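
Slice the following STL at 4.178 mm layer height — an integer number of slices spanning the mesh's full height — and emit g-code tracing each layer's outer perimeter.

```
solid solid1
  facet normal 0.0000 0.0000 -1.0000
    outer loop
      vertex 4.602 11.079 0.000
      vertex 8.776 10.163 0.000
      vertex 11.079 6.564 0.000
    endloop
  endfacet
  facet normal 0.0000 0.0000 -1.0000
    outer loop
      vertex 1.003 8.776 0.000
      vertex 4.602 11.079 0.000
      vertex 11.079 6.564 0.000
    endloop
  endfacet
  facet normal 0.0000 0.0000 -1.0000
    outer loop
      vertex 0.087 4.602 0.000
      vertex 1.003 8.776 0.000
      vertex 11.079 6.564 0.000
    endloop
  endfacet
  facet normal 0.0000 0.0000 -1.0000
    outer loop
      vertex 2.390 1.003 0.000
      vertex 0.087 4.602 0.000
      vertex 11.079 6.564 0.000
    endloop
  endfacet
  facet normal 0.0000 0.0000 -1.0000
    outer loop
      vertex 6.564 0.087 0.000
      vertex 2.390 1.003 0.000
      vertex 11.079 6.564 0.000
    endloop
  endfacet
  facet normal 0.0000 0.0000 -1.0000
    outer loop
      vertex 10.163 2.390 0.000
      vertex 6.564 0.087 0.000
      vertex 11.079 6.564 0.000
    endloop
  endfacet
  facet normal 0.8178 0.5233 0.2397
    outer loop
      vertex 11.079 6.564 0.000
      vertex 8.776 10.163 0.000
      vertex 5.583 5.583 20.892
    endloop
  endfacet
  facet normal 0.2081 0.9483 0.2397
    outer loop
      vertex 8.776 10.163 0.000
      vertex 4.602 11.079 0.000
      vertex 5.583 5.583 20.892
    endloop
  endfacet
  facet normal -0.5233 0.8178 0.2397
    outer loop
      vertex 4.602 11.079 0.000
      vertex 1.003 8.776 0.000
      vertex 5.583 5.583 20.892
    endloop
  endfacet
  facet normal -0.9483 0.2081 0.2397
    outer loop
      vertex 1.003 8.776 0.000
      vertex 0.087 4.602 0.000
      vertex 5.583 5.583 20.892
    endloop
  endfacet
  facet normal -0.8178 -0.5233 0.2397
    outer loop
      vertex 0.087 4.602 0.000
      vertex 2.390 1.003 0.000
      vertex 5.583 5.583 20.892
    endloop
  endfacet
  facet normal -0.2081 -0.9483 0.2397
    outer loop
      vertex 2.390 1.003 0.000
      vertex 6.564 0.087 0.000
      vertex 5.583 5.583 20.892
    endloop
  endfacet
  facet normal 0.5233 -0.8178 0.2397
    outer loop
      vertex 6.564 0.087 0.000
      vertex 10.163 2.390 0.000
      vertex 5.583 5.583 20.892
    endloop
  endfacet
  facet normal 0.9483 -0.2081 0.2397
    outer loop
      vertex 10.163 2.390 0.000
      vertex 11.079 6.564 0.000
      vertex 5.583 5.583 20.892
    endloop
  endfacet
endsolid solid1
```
; perimeter-only toolpath
G21 ; units = mm
G90 ; absolute positioning
G28 ; home
; layer 1
G0 Z4.178
G0 X9.980 Y6.368
G1 X8.137 Y9.247
G1 X4.798 Y9.980
G1 X1.919 Y8.137
G1 X1.186 Y4.798
G1 X3.029 Y1.919
G1 X6.368 Y1.186
G1 X9.247 Y3.029
G1 X9.980 Y6.368
; layer 2
G0 Z8.357
G0 X8.881 Y6.172
G1 X7.499 Y8.331
G1 X4.994 Y8.881
G1 X2.835 Y7.499
G1 X2.285 Y4.994
G1 X3.667 Y2.835
G1 X6.172 Y2.285
G1 X8.331 Y3.667
G1 X8.881 Y6.172
; layer 3
G0 Z12.535
G0 X7.781 Y5.975
G1 X6.860 Y7.415
G1 X5.191 Y7.781
G1 X3.751 Y6.860
G1 X3.385 Y5.191
G1 X4.306 Y3.751
G1 X5.975 Y3.385
G1 X7.415 Y4.306
G1 X7.781 Y5.975
; layer 4
G0 Z16.714
G0 X6.682 Y5.779
G1 X6.222 Y6.499
G1 X5.387 Y6.682
G1 X4.667 Y6.222
G1 X4.484 Y5.387
G1 X4.944 Y4.667
G1 X5.779 Y4.484
G1 X6.499 Y4.944
G1 X6.682 Y5.779
M2 ; end

The solid is a regular 8-sided pyramid, base circumscribed radius ≈ 5.58 mm, apex at z ≈ 20.9 mm. Slicing at Δz = 4.178 mm — 5 equal slices spanning the solid's height, so layer i sits at z = i·h/5 — gives 4 non-empty perimeters. Each is a 8-segment closed polygon; G0 lifts to the layer z and rapids to the start vertex, then G1 traces the edges. The cross-section shrinks linearly with z (the slice at the apex is degenerate and omitted).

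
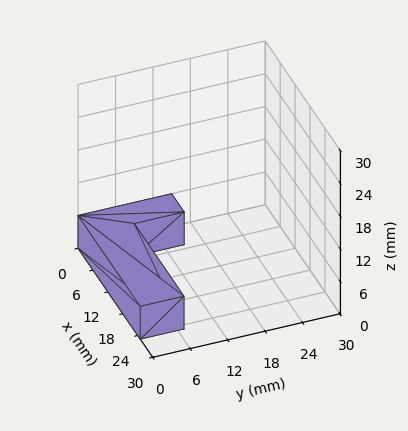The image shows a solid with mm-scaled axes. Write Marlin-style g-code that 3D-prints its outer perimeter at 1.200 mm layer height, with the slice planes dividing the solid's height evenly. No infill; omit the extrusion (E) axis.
Reading the render: the shape is an L-shaped prism: outer 25 × 15 mm, arm thicknesses ≈ 7 mm (horizontal) and 5 mm (vertical), extruded 6 mm in z (dimensions read to the nearest mm from the axis ticks). For the g-code, the solid's height is divided into equal slices at the stated Δz and each level perimeter traced with G1 moves after a G0 lift.

; perimeter-only toolpath
G21 ; units = mm
G90 ; absolute positioning
G28 ; home
; layer 1
G0 Z1.200
G0 X0.000 Y0.000
G1 X25.000 Y0.000
G1 X25.000 Y7.000
G1 X5.000 Y7.000
G1 X5.000 Y15.000
G1 X0.000 Y15.000
G1 X0.000 Y0.000
; layer 2
G0 Z2.400
G0 X0.000 Y0.000
G1 X25.000 Y0.000
G1 X25.000 Y7.000
G1 X5.000 Y7.000
G1 X5.000 Y15.000
G1 X0.000 Y15.000
G1 X0.000 Y0.000
; layer 3
G0 Z3.600
G0 X0.000 Y0.000
G1 X25.000 Y0.000
G1 X25.000 Y7.000
G1 X5.000 Y7.000
G1 X5.000 Y15.000
G1 X0.000 Y15.000
G1 X0.000 Y0.000
; layer 4
G0 Z4.800
G0 X0.000 Y0.000
G1 X25.000 Y0.000
G1 X25.000 Y7.000
G1 X5.000 Y7.000
G1 X5.000 Y15.000
G1 X0.000 Y15.000
G1 X0.000 Y0.000
; layer 5
G0 Z6.000
G0 X0.000 Y0.000
G1 X25.000 Y0.000
G1 X25.000 Y7.000
G1 X5.000 Y7.000
G1 X5.000 Y15.000
G1 X0.000 Y15.000
G1 X0.000 Y0.000
M2 ; end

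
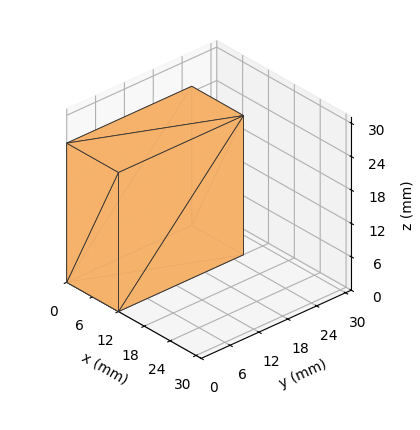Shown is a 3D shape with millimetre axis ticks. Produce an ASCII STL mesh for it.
Reading the render: the shape is a rectangular box, roughly 12 × 26 mm footprint and 25 mm tall (dimensions read to the nearest mm from the axis ticks). For the STL, each face is triangulated and given an outward normal.

solid part
  facet normal 0.0000 0.0000 -1.0000
    outer loop
      vertex 12.00 26.00 0.00
      vertex 12.00 0.00 0.00
      vertex 0.00 0.00 0.00
    endloop
  endfacet
  facet normal 0.0000 0.0000 -1.0000
    outer loop
      vertex 0.00 26.00 0.00
      vertex 12.00 26.00 0.00
      vertex 0.00 0.00 0.00
    endloop
  endfacet
  facet normal 0.0000 0.0000 1.0000
    outer loop
      vertex 0.00 0.00 25.00
      vertex 12.00 0.00 25.00
      vertex 12.00 26.00 25.00
    endloop
  endfacet
  facet normal 0.0000 0.0000 1.0000
    outer loop
      vertex 0.00 0.00 25.00
      vertex 12.00 26.00 25.00
      vertex 0.00 26.00 25.00
    endloop
  endfacet
  facet normal 0.0000 -1.0000 0.0000
    outer loop
      vertex 0.00 0.00 0.00
      vertex 12.00 0.00 0.00
      vertex 12.00 0.00 25.00
    endloop
  endfacet
  facet normal 0.0000 -1.0000 0.0000
    outer loop
      vertex 0.00 0.00 0.00
      vertex 12.00 0.00 25.00
      vertex 0.00 0.00 25.00
    endloop
  endfacet
  facet normal 0.0000 1.0000 0.0000
    outer loop
      vertex 12.00 26.00 25.00
      vertex 12.00 26.00 0.00
      vertex 0.00 26.00 0.00
    endloop
  endfacet
  facet normal 0.0000 1.0000 0.0000
    outer loop
      vertex 0.00 26.00 25.00
      vertex 12.00 26.00 25.00
      vertex 0.00 26.00 0.00
    endloop
  endfacet
  facet normal -1.0000 0.0000 0.0000
    outer loop
      vertex 0.00 26.00 25.00
      vertex 0.00 26.00 0.00
      vertex 0.00 0.00 0.00
    endloop
  endfacet
  facet normal -1.0000 0.0000 0.0000
    outer loop
      vertex 0.00 0.00 25.00
      vertex 0.00 26.00 25.00
      vertex 0.00 0.00 0.00
    endloop
  endfacet
  facet normal 1.0000 0.0000 0.0000
    outer loop
      vertex 12.00 0.00 0.00
      vertex 12.00 26.00 0.00
      vertex 12.00 26.00 25.00
    endloop
  endfacet
  facet normal 1.0000 0.0000 0.0000
    outer loop
      vertex 12.00 0.00 0.00
      vertex 12.00 26.00 25.00
      vertex 12.00 0.00 25.00
    endloop
  endfacet
endsolid part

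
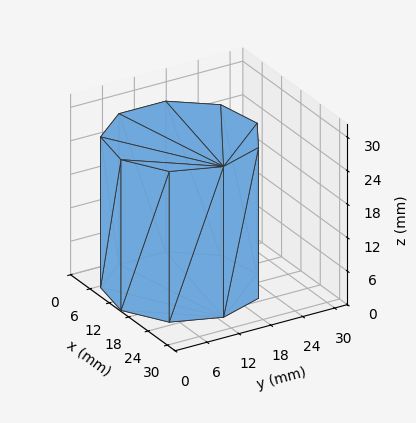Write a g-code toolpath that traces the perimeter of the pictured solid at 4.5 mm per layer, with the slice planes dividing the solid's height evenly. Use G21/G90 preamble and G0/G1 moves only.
Reading the render: the shape is a regular 9-sided prism (a cylinder approximated with 9 flat sides), circumscribed radius ≈ 13 mm, height ≈ 27 mm (dimensions read to the nearest mm from the axis ticks). For the g-code, the solid's height is divided into equal slices at the stated Δz and each level perimeter traced with G1 moves after a G0 lift.

; perimeter-only toolpath
G21 ; units = mm
G90 ; absolute positioning
G28 ; home
; layer 1
G0 Z4.5
G0 X26.0 Y13.0
G1 X23.0 Y21.4
G1 X15.3 Y25.8
G1 X6.5 Y24.3
G1 X0.8 Y17.4
G1 X0.8 Y8.6
G1 X6.5 Y1.7
G1 X15.3 Y0.2
G1 X23.0 Y4.6
G1 X26.0 Y13.0
; layer 2
G0 Z9.0
G0 X26.0 Y13.0
G1 X23.0 Y21.4
G1 X15.3 Y25.8
G1 X6.5 Y24.3
G1 X0.8 Y17.4
G1 X0.8 Y8.6
G1 X6.5 Y1.7
G1 X15.3 Y0.2
G1 X23.0 Y4.6
G1 X26.0 Y13.0
; layer 3
G0 Z13.5
G0 X26.0 Y13.0
G1 X23.0 Y21.4
G1 X15.3 Y25.8
G1 X6.5 Y24.3
G1 X0.8 Y17.4
G1 X0.8 Y8.6
G1 X6.5 Y1.7
G1 X15.3 Y0.2
G1 X23.0 Y4.6
G1 X26.0 Y13.0
; layer 4
G0 Z18.0
G0 X26.0 Y13.0
G1 X23.0 Y21.4
G1 X15.3 Y25.8
G1 X6.5 Y24.3
G1 X0.8 Y17.4
G1 X0.8 Y8.6
G1 X6.5 Y1.7
G1 X15.3 Y0.2
G1 X23.0 Y4.6
G1 X26.0 Y13.0
; layer 5
G0 Z22.5
G0 X26.0 Y13.0
G1 X23.0 Y21.4
G1 X15.3 Y25.8
G1 X6.5 Y24.3
G1 X0.8 Y17.4
G1 X0.8 Y8.6
G1 X6.5 Y1.7
G1 X15.3 Y0.2
G1 X23.0 Y4.6
G1 X26.0 Y13.0
; layer 6
G0 Z27.0
G0 X26.0 Y13.0
G1 X23.0 Y21.4
G1 X15.3 Y25.8
G1 X6.5 Y24.3
G1 X0.8 Y17.4
G1 X0.8 Y8.6
G1 X6.5 Y1.7
G1 X15.3 Y0.2
G1 X23.0 Y4.6
G1 X26.0 Y13.0
M2 ; end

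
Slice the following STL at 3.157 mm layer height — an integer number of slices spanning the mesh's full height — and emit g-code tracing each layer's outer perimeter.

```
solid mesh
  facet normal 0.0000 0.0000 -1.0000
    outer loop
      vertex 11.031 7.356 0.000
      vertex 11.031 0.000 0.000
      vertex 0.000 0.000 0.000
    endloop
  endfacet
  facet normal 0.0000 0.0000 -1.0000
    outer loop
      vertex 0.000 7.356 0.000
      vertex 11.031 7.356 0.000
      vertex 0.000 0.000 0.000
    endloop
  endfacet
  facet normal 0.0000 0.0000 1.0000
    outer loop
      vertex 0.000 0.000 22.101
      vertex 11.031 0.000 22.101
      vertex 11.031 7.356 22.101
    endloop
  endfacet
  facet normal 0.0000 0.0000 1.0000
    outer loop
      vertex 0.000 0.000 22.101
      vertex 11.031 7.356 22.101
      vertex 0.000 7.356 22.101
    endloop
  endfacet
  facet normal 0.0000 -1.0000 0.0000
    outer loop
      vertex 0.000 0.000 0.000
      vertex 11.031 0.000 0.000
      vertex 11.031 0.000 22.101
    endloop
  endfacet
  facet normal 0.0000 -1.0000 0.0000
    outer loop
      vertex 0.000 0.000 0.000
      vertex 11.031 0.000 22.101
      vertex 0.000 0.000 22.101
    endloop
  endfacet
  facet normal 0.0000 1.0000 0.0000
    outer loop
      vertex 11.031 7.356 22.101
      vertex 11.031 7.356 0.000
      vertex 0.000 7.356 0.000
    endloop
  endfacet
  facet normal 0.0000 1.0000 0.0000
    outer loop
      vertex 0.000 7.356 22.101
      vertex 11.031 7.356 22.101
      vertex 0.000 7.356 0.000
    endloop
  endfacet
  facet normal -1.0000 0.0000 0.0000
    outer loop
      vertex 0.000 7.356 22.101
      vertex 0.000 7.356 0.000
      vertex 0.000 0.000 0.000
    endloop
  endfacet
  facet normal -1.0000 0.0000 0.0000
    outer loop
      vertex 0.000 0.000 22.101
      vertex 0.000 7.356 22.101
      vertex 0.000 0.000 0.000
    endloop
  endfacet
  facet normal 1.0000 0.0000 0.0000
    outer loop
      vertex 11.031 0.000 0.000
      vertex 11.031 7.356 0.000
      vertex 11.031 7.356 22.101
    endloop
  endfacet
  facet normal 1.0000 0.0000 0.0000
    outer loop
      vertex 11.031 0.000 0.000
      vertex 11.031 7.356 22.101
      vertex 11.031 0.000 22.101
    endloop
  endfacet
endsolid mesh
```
; perimeter-only toolpath
G21 ; units = mm
G90 ; absolute positioning
G28 ; home
; layer 1
G0 Z3.157
G0 X0.000 Y0.000
G1 X11.031 Y0.000
G1 X11.031 Y7.356
G1 X0.000 Y7.356
G1 X0.000 Y0.000
; layer 2
G0 Z6.315
G0 X0.000 Y0.000
G1 X11.031 Y0.000
G1 X11.031 Y7.356
G1 X0.000 Y7.356
G1 X0.000 Y0.000
; layer 3
G0 Z9.472
G0 X0.000 Y0.000
G1 X11.031 Y0.000
G1 X11.031 Y7.356
G1 X0.000 Y7.356
G1 X0.000 Y0.000
; layer 4
G0 Z12.629
G0 X0.000 Y0.000
G1 X11.031 Y0.000
G1 X11.031 Y7.356
G1 X0.000 Y7.356
G1 X0.000 Y0.000
; layer 5
G0 Z15.786
G0 X0.000 Y0.000
G1 X11.031 Y0.000
G1 X11.031 Y7.356
G1 X0.000 Y7.356
G1 X0.000 Y0.000
; layer 6
G0 Z18.944
G0 X0.000 Y0.000
G1 X11.031 Y0.000
G1 X11.031 Y7.356
G1 X0.000 Y7.356
G1 X0.000 Y0.000
; layer 7
G0 Z22.101
G0 X0.000 Y0.000
G1 X11.031 Y0.000
G1 X11.031 Y7.356
G1 X0.000 Y7.356
G1 X0.000 Y0.000
M2 ; end

The solid is a rectangular box, roughly 11 × 7.36 mm footprint and 22.1 mm tall. Slicing at Δz = 3.157 mm — 7 equal slices spanning the solid's height, so layer i sits at z = i·h/7 — gives 7 non-empty perimeters. Each is a 4-segment closed polygon; G0 lifts to the layer z and rapids to the start vertex, then G1 traces the edges.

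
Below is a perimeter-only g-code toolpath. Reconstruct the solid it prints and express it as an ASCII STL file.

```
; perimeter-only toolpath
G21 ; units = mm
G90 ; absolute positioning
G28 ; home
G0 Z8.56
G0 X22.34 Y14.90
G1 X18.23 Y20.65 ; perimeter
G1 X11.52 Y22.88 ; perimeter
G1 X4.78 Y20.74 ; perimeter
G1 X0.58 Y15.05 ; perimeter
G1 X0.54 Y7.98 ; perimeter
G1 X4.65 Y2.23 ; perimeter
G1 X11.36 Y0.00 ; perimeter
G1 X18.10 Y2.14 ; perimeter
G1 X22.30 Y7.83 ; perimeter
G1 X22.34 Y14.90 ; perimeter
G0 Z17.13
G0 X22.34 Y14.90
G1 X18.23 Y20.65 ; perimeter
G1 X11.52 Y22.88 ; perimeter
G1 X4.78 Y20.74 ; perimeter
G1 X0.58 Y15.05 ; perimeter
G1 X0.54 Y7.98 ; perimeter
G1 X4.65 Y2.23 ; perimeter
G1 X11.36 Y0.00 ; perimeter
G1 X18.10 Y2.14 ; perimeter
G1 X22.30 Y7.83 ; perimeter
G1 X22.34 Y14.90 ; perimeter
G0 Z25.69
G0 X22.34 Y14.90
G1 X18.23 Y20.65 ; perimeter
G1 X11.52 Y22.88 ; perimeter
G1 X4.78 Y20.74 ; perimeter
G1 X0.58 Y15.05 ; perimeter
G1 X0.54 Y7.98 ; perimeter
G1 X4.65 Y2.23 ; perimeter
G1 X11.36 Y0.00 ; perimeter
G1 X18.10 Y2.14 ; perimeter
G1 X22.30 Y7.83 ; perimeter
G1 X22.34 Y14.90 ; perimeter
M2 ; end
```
solid part
  facet normal 0.0000 0.0000 -1.0000
    outer loop
      vertex 11.52 22.88 0.00
      vertex 18.23 20.65 0.00
      vertex 22.34 14.90 0.00
    endloop
  endfacet
  facet normal 0.0000 0.0000 -1.0000
    outer loop
      vertex 4.78 20.74 0.00
      vertex 11.52 22.88 0.00
      vertex 22.34 14.90 0.00
    endloop
  endfacet
  facet normal 0.0000 0.0000 -1.0000
    outer loop
      vertex 0.58 15.05 0.00
      vertex 4.78 20.74 0.00
      vertex 22.34 14.90 0.00
    endloop
  endfacet
  facet normal 0.0000 0.0000 -1.0000
    outer loop
      vertex 0.54 7.98 0.00
      vertex 0.58 15.05 0.00
      vertex 22.34 14.90 0.00
    endloop
  endfacet
  facet normal 0.0000 0.0000 -1.0000
    outer loop
      vertex 4.65 2.23 0.00
      vertex 0.54 7.98 0.00
      vertex 22.34 14.90 0.00
    endloop
  endfacet
  facet normal 0.0000 0.0000 -1.0000
    outer loop
      vertex 11.36 0.00 0.00
      vertex 4.65 2.23 0.00
      vertex 22.34 14.90 0.00
    endloop
  endfacet
  facet normal 0.0000 0.0000 -1.0000
    outer loop
      vertex 18.10 2.14 0.00
      vertex 11.36 0.00 0.00
      vertex 22.34 14.90 0.00
    endloop
  endfacet
  facet normal 0.0000 0.0000 -1.0000
    outer loop
      vertex 22.30 7.83 0.00
      vertex 18.10 2.14 0.00
      vertex 22.34 14.90 0.00
    endloop
  endfacet
  facet normal 0.0000 0.0000 1.0000
    outer loop
      vertex 22.34 14.90 25.69
      vertex 18.23 20.65 25.69
      vertex 11.52 22.88 25.69
    endloop
  endfacet
  facet normal 0.0000 0.0000 1.0000
    outer loop
      vertex 22.34 14.90 25.69
      vertex 11.52 22.88 25.69
      vertex 4.78 20.74 25.69
    endloop
  endfacet
  facet normal 0.0000 0.0000 1.0000
    outer loop
      vertex 22.34 14.90 25.69
      vertex 4.78 20.74 25.69
      vertex 0.58 15.05 25.69
    endloop
  endfacet
  facet normal 0.0000 0.0000 1.0000
    outer loop
      vertex 22.34 14.90 25.69
      vertex 0.58 15.05 25.69
      vertex 0.54 7.98 25.69
    endloop
  endfacet
  facet normal 0.0000 0.0000 1.0000
    outer loop
      vertex 22.34 14.90 25.69
      vertex 0.54 7.98 25.69
      vertex 4.65 2.23 25.69
    endloop
  endfacet
  facet normal 0.0000 0.0000 1.0000
    outer loop
      vertex 22.34 14.90 25.69
      vertex 4.65 2.23 25.69
      vertex 11.36 0.00 25.69
    endloop
  endfacet
  facet normal 0.0000 0.0000 1.0000
    outer loop
      vertex 22.34 14.90 25.69
      vertex 11.36 0.00 25.69
      vertex 18.10 2.14 25.69
    endloop
  endfacet
  facet normal 0.0000 0.0000 1.0000
    outer loop
      vertex 22.34 14.90 25.69
      vertex 18.10 2.14 25.69
      vertex 22.30 7.83 25.69
    endloop
  endfacet
  facet normal 0.8135 0.5815 0.0000
    outer loop
      vertex 22.34 14.90 0.00
      vertex 18.23 20.65 0.00
      vertex 18.23 20.65 25.69
    endloop
  endfacet
  facet normal 0.8135 0.5815 0.0000
    outer loop
      vertex 22.34 14.90 0.00
      vertex 18.23 20.65 25.69
      vertex 22.34 14.90 25.69
    endloop
  endfacet
  facet normal 0.3154 0.9490 0.0000
    outer loop
      vertex 18.23 20.65 0.00
      vertex 11.52 22.88 0.00
      vertex 11.52 22.88 25.69
    endloop
  endfacet
  facet normal 0.3154 0.9490 0.0000
    outer loop
      vertex 18.23 20.65 0.00
      vertex 11.52 22.88 25.69
      vertex 18.23 20.65 25.69
    endloop
  endfacet
  facet normal -0.3026 0.9531 0.0000
    outer loop
      vertex 11.52 22.88 0.00
      vertex 4.78 20.74 0.00
      vertex 4.78 20.74 25.69
    endloop
  endfacet
  facet normal -0.3026 0.9531 0.0000
    outer loop
      vertex 11.52 22.88 0.00
      vertex 4.78 20.74 25.69
      vertex 11.52 22.88 25.69
    endloop
  endfacet
  facet normal -0.8046 0.5939 0.0000
    outer loop
      vertex 4.78 20.74 0.00
      vertex 0.58 15.05 0.00
      vertex 0.58 15.05 25.69
    endloop
  endfacet
  facet normal -0.8046 0.5939 0.0000
    outer loop
      vertex 4.78 20.74 0.00
      vertex 0.58 15.05 25.69
      vertex 4.78 20.74 25.69
    endloop
  endfacet
  facet normal -1.0000 0.0057 0.0000
    outer loop
      vertex 0.58 15.05 0.00
      vertex 0.54 7.98 0.00
      vertex 0.54 7.98 25.69
    endloop
  endfacet
  facet normal -1.0000 0.0057 0.0000
    outer loop
      vertex 0.58 15.05 0.00
      vertex 0.54 7.98 25.69
      vertex 0.58 15.05 25.69
    endloop
  endfacet
  facet normal -0.8135 -0.5815 0.0000
    outer loop
      vertex 0.54 7.98 0.00
      vertex 4.65 2.23 0.00
      vertex 4.65 2.23 25.69
    endloop
  endfacet
  facet normal -0.8135 -0.5815 0.0000
    outer loop
      vertex 0.54 7.98 0.00
      vertex 4.65 2.23 25.69
      vertex 0.54 7.98 25.69
    endloop
  endfacet
  facet normal -0.3154 -0.9490 0.0000
    outer loop
      vertex 4.65 2.23 0.00
      vertex 11.36 0.00 0.00
      vertex 11.36 0.00 25.69
    endloop
  endfacet
  facet normal -0.3154 -0.9490 0.0000
    outer loop
      vertex 4.65 2.23 0.00
      vertex 11.36 0.00 25.69
      vertex 4.65 2.23 25.69
    endloop
  endfacet
  facet normal 0.3026 -0.9531 0.0000
    outer loop
      vertex 11.36 0.00 0.00
      vertex 18.10 2.14 0.00
      vertex 18.10 2.14 25.69
    endloop
  endfacet
  facet normal 0.3026 -0.9531 0.0000
    outer loop
      vertex 11.36 0.00 0.00
      vertex 18.10 2.14 25.69
      vertex 11.36 0.00 25.69
    endloop
  endfacet
  facet normal 0.8046 -0.5939 0.0000
    outer loop
      vertex 18.10 2.14 0.00
      vertex 22.30 7.83 0.00
      vertex 22.30 7.83 25.69
    endloop
  endfacet
  facet normal 0.8046 -0.5939 0.0000
    outer loop
      vertex 18.10 2.14 0.00
      vertex 22.30 7.83 25.69
      vertex 18.10 2.14 25.69
    endloop
  endfacet
  facet normal 1.0000 -0.0057 0.0000
    outer loop
      vertex 22.30 7.83 0.00
      vertex 22.34 14.90 0.00
      vertex 22.34 14.90 25.69
    endloop
  endfacet
  facet normal 1.0000 -0.0057 0.0000
    outer loop
      vertex 22.30 7.83 0.00
      vertex 22.34 14.90 25.69
      vertex 22.30 7.83 25.69
    endloop
  endfacet
endsolid part

The G0 Z moves step by Δz≈8.56 mm. Every layer's G1 loop is the same polygon, so the solid is a straight extrusion of it from z=0 to z≈25.7. Closing with flat bottom and top caps and triangulating gives 36 facets — a regular 10-sided prism (a cylinder approximated with 10 flat sides), circumscribed radius ≈ 11.4 mm, height ≈ 25.7 mm.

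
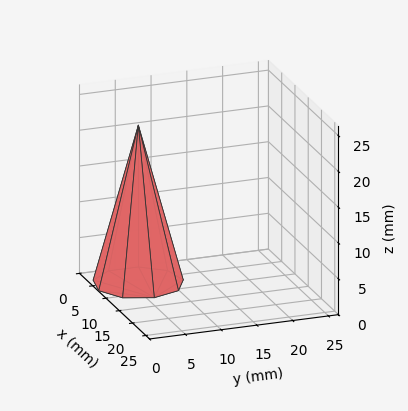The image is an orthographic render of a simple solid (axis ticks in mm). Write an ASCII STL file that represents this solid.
Reading the render: the shape is a regular 9-sided pyramid, base circumscribed radius ≈ 6 mm, apex at z ≈ 22 mm (dimensions read to the nearest mm from the axis ticks). For the STL, each face is triangulated and given an outward normal.

solid part
  facet normal 0.0000 0.0000 -1.0000
    outer loop
      vertex 7.0 11.9 0.0
      vertex 10.6 9.9 0.0
      vertex 12.0 6.0 0.0
    endloop
  endfacet
  facet normal 0.0000 0.0000 -1.0000
    outer loop
      vertex 3.0 11.2 0.0
      vertex 7.0 11.9 0.0
      vertex 12.0 6.0 0.0
    endloop
  endfacet
  facet normal 0.0000 0.0000 -1.0000
    outer loop
      vertex 0.4 8.1 0.0
      vertex 3.0 11.2 0.0
      vertex 12.0 6.0 0.0
    endloop
  endfacet
  facet normal 0.0000 0.0000 -1.0000
    outer loop
      vertex 0.4 3.9 0.0
      vertex 0.4 8.1 0.0
      vertex 12.0 6.0 0.0
    endloop
  endfacet
  facet normal 0.0000 0.0000 -1.0000
    outer loop
      vertex 3.0 0.8 0.0
      vertex 0.4 3.9 0.0
      vertex 12.0 6.0 0.0
    endloop
  endfacet
  facet normal 0.0000 0.0000 -1.0000
    outer loop
      vertex 7.0 0.1 0.0
      vertex 3.0 0.8 0.0
      vertex 12.0 6.0 0.0
    endloop
  endfacet
  facet normal 0.0000 0.0000 -1.0000
    outer loop
      vertex 10.6 2.1 0.0
      vertex 7.0 0.1 0.0
      vertex 12.0 6.0 0.0
    endloop
  endfacet
  facet normal 0.9116 0.3273 0.2486
    outer loop
      vertex 12.0 6.0 0.0
      vertex 10.6 9.9 0.0
      vertex 6.0 6.0 22.0
    endloop
  endfacet
  facet normal 0.4704 0.8467 0.2485
    outer loop
      vertex 10.6 9.9 0.0
      vertex 7.0 11.9 0.0
      vertex 6.0 6.0 22.0
    endloop
  endfacet
  facet normal -0.1670 0.9542 0.2483
    outer loop
      vertex 7.0 11.9 0.0
      vertex 3.0 11.2 0.0
      vertex 6.0 6.0 22.0
    endloop
  endfacet
  facet normal -0.7422 0.6225 0.2483
    outer loop
      vertex 3.0 11.2 0.0
      vertex 0.4 8.1 0.0
      vertex 6.0 6.0 22.0
    endloop
  endfacet
  facet normal -0.9691 0.0000 0.2467
    outer loop
      vertex 0.4 8.1 0.0
      vertex 0.4 3.9 0.0
      vertex 6.0 6.0 22.0
    endloop
  endfacet
  facet normal -0.7422 -0.6225 0.2483
    outer loop
      vertex 0.4 3.9 0.0
      vertex 3.0 0.8 0.0
      vertex 6.0 6.0 22.0
    endloop
  endfacet
  facet normal -0.1670 -0.9542 0.2483
    outer loop
      vertex 3.0 0.8 0.0
      vertex 7.0 0.1 0.0
      vertex 6.0 6.0 22.0
    endloop
  endfacet
  facet normal 0.4704 -0.8467 0.2485
    outer loop
      vertex 7.0 0.1 0.0
      vertex 10.6 2.1 0.0
      vertex 6.0 6.0 22.0
    endloop
  endfacet
  facet normal 0.9116 -0.3273 0.2486
    outer loop
      vertex 10.6 2.1 0.0
      vertex 12.0 6.0 0.0
      vertex 6.0 6.0 22.0
    endloop
  endfacet
endsolid part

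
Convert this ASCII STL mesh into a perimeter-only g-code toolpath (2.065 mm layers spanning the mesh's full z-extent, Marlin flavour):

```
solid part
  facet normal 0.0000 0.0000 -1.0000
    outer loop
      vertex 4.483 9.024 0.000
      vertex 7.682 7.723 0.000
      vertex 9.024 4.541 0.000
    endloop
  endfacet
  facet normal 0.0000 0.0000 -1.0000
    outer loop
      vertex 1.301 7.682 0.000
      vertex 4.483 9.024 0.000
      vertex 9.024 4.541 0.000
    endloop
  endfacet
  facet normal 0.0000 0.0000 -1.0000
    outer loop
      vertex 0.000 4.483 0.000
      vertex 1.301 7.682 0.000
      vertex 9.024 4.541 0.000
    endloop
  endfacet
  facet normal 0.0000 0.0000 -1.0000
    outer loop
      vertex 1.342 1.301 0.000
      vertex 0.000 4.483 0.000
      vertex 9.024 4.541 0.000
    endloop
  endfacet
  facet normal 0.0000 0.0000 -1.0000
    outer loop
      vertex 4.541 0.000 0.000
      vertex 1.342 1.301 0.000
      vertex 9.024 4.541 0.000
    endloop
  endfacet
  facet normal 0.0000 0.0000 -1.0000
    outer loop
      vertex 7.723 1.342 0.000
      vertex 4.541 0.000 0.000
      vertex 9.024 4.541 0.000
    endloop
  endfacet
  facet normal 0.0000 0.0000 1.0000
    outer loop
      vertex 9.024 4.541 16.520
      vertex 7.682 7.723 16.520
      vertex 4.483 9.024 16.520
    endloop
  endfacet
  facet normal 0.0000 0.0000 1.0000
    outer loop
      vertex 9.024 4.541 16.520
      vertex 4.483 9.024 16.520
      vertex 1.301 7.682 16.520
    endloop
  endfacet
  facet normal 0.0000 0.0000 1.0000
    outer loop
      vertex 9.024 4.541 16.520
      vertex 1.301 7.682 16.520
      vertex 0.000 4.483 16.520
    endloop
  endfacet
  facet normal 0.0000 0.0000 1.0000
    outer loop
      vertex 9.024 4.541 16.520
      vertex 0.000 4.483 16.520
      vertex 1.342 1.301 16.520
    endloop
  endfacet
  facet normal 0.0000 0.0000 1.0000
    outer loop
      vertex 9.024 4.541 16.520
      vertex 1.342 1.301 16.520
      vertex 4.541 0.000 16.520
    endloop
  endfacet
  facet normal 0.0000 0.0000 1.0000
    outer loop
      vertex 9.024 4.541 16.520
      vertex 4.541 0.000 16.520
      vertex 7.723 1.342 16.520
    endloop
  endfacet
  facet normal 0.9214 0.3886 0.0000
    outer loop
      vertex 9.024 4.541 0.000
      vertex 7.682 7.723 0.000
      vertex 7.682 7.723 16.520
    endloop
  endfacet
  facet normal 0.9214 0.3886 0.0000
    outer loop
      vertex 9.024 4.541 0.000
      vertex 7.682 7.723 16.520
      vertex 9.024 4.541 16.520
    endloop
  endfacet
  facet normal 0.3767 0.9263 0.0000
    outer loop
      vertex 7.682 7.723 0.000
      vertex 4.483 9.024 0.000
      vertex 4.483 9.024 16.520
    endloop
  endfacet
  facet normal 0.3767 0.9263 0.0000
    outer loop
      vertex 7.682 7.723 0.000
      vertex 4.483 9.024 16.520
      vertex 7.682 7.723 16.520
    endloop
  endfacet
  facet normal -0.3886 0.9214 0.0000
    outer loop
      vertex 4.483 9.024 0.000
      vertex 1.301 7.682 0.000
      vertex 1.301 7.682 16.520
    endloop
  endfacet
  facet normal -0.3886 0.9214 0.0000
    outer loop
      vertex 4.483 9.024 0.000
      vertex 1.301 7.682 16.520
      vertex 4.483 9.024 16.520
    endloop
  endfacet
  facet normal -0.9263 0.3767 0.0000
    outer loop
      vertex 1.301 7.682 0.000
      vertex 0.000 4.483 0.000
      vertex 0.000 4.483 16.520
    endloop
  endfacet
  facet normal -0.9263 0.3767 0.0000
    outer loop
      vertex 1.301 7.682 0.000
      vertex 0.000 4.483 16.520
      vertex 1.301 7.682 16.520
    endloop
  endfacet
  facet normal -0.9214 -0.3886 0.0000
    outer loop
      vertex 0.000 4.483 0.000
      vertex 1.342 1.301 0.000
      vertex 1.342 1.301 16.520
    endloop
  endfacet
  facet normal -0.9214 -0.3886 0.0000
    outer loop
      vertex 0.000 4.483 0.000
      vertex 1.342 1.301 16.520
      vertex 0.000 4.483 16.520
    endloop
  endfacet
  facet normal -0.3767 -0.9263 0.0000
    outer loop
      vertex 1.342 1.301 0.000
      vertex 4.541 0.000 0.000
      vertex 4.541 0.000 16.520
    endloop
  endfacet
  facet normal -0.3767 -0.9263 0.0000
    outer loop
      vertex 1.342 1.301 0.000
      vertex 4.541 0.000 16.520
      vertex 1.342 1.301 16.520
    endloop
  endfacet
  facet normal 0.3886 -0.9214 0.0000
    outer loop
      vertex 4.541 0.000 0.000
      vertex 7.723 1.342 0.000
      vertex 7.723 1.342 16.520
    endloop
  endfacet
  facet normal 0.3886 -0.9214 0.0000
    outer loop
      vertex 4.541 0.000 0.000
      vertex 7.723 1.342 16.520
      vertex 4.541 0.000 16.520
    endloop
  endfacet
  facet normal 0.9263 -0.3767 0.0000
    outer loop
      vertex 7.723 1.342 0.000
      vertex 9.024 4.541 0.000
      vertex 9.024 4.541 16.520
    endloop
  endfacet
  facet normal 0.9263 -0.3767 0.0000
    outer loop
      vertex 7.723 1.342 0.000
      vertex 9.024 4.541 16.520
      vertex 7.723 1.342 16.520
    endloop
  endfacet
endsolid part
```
; perimeter-only toolpath
G21 ; units = mm
G90 ; absolute positioning
G28 ; home
; layer 1
G0 Z2.065
G0 X9.024 Y4.541
G1 X7.682 Y7.723
G1 X4.483 Y9.024
G1 X1.301 Y7.682
G1 X0.000 Y4.483
G1 X1.342 Y1.301
G1 X4.541 Y0.000
G1 X7.723 Y1.342
G1 X9.024 Y4.541
; layer 2
G0 Z4.130
G0 X9.024 Y4.541
G1 X7.682 Y7.723
G1 X4.483 Y9.024
G1 X1.301 Y7.682
G1 X0.000 Y4.483
G1 X1.342 Y1.301
G1 X4.541 Y0.000
G1 X7.723 Y1.342
G1 X9.024 Y4.541
; layer 3
G0 Z6.195
G0 X9.024 Y4.541
G1 X7.682 Y7.723
G1 X4.483 Y9.024
G1 X1.301 Y7.682
G1 X0.000 Y4.483
G1 X1.342 Y1.301
G1 X4.541 Y0.000
G1 X7.723 Y1.342
G1 X9.024 Y4.541
; layer 4
G0 Z8.260
G0 X9.024 Y4.541
G1 X7.682 Y7.723
G1 X4.483 Y9.024
G1 X1.301 Y7.682
G1 X0.000 Y4.483
G1 X1.342 Y1.301
G1 X4.541 Y0.000
G1 X7.723 Y1.342
G1 X9.024 Y4.541
; layer 5
G0 Z10.325
G0 X9.024 Y4.541
G1 X7.682 Y7.723
G1 X4.483 Y9.024
G1 X1.301 Y7.682
G1 X0.000 Y4.483
G1 X1.342 Y1.301
G1 X4.541 Y0.000
G1 X7.723 Y1.342
G1 X9.024 Y4.541
; layer 6
G0 Z12.390
G0 X9.024 Y4.541
G1 X7.682 Y7.723
G1 X4.483 Y9.024
G1 X1.301 Y7.682
G1 X0.000 Y4.483
G1 X1.342 Y1.301
G1 X4.541 Y0.000
G1 X7.723 Y1.342
G1 X9.024 Y4.541
; layer 7
G0 Z14.455
G0 X9.024 Y4.541
G1 X7.682 Y7.723
G1 X4.483 Y9.024
G1 X1.301 Y7.682
G1 X0.000 Y4.483
G1 X1.342 Y1.301
G1 X4.541 Y0.000
G1 X7.723 Y1.342
G1 X9.024 Y4.541
; layer 8
G0 Z16.520
G0 X9.024 Y4.541
G1 X7.682 Y7.723
G1 X4.483 Y9.024
G1 X1.301 Y7.682
G1 X0.000 Y4.483
G1 X1.342 Y1.301
G1 X4.541 Y0.000
G1 X7.723 Y1.342
G1 X9.024 Y4.541
M2 ; end

The solid is a regular 8-sided prism (a cylinder approximated with 8 flat sides), circumscribed radius ≈ 4.51 mm, height ≈ 16.5 mm. Slicing at Δz = 2.065 mm — 8 equal slices spanning the solid's height, so layer i sits at z = i·h/8 — gives 8 non-empty perimeters. Each is a 8-segment closed polygon; G0 lifts to the layer z and rapids to the start vertex, then G1 traces the edges.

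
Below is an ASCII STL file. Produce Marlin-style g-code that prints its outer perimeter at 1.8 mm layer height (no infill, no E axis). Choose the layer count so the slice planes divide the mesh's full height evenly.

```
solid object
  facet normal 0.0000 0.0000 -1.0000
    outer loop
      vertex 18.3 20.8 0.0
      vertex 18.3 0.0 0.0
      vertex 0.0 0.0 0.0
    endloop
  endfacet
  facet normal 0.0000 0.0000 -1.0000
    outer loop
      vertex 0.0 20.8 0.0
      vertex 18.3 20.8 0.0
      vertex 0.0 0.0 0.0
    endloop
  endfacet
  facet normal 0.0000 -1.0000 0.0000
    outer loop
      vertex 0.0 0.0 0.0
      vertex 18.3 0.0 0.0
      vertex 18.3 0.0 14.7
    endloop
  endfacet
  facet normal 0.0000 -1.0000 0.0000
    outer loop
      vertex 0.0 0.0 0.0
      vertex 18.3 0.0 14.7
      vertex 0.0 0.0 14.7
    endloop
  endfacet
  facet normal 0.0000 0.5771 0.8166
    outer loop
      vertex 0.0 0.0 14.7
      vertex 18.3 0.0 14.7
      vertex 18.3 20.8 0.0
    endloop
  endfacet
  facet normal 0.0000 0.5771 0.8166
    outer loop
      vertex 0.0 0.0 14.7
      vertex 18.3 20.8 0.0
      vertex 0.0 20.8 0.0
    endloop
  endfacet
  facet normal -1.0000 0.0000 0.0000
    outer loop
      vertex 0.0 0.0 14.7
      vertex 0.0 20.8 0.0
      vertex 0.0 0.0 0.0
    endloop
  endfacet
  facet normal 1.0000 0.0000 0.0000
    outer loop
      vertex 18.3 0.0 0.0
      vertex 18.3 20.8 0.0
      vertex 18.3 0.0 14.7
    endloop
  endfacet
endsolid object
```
; perimeter-only toolpath
G21 ; units = mm
G90 ; absolute positioning
G28 ; home
; layer 1
G0 Z1.8
G0 X0.0 Y0.0
G1 X18.3 Y0.0
G1 X18.3 Y18.2
G1 X0.0 Y18.2
G1 X0.0 Y0.0
; layer 2
G0 Z3.7
G0 X0.0 Y0.0
G1 X18.3 Y0.0
G1 X18.3 Y15.6
G1 X0.0 Y15.6
G1 X0.0 Y0.0
; layer 3
G0 Z5.5
G0 X0.0 Y0.0
G1 X18.3 Y0.0
G1 X18.3 Y13.0
G1 X0.0 Y13.0
G1 X0.0 Y0.0
; layer 4
G0 Z7.3
G0 X0.0 Y0.0
G1 X18.3 Y0.0
G1 X18.3 Y10.4
G1 X0.0 Y10.4
G1 X0.0 Y0.0
; layer 5
G0 Z9.2
G0 X0.0 Y0.0
G1 X18.3 Y0.0
G1 X18.3 Y7.8
G1 X0.0 Y7.8
G1 X0.0 Y0.0
; layer 6
G0 Z11.0
G0 X0.0 Y0.0
G1 X18.3 Y0.0
G1 X18.3 Y5.2
G1 X0.0 Y5.2
G1 X0.0 Y0.0
; layer 7
G0 Z12.9
G0 X0.0 Y0.0
G1 X18.3 Y0.0
G1 X18.3 Y2.6
G1 X0.0 Y2.6
G1 X0.0 Y0.0
M2 ; end

The solid is a wedge (ramp): 18.3 × 20.8 mm base, rising to 14.7 mm along the y=0 edge and sloping linearly to z=0 at y=20.8. Slicing at Δz = 1.8 mm — 8 equal slices spanning the solid's height, so layer i sits at z = i·h/8 — gives 7 non-empty perimeters. Each is a 4-segment closed polygon; G0 lifts to the layer z and rapids to the start vertex, then G1 traces the edges. The cross-section shrinks linearly with z (the slice at the apex is degenerate and omitted).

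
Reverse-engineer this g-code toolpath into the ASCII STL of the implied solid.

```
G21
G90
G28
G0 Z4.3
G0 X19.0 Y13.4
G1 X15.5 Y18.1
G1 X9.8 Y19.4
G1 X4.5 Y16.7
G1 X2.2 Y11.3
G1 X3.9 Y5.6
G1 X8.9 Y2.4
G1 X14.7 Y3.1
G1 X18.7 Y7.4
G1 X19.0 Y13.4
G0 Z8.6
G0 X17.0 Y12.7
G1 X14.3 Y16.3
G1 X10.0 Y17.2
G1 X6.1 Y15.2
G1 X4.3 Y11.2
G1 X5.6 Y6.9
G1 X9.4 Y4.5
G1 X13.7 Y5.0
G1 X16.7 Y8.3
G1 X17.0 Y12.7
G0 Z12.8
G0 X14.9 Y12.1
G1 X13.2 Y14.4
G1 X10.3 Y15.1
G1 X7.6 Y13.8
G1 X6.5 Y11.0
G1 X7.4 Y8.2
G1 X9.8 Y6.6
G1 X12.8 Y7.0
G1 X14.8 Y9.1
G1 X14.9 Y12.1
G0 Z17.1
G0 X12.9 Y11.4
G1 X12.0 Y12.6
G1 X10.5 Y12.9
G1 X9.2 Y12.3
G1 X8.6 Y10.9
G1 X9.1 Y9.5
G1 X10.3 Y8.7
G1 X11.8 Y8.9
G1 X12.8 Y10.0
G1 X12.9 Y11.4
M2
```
solid part
  facet normal 0.0000 0.0000 -1.0000
    outer loop
      vertex 9.5 21.5 0.0
      vertex 16.7 19.9 0.0
      vertex 21.1 14.0 0.0
    endloop
  endfacet
  facet normal 0.0000 0.0000 -1.0000
    outer loop
      vertex 2.9 18.2 0.0
      vertex 9.5 21.5 0.0
      vertex 21.1 14.0 0.0
    endloop
  endfacet
  facet normal 0.0000 0.0000 -1.0000
    outer loop
      vertex 0.0 11.4 0.0
      vertex 2.9 18.2 0.0
      vertex 21.1 14.0 0.0
    endloop
  endfacet
  facet normal 0.0000 0.0000 -1.0000
    outer loop
      vertex 2.2 4.3 0.0
      vertex 0.0 11.4 0.0
      vertex 21.1 14.0 0.0
    endloop
  endfacet
  facet normal 0.0000 0.0000 -1.0000
    outer loop
      vertex 8.4 0.3 0.0
      vertex 2.2 4.3 0.0
      vertex 21.1 14.0 0.0
    endloop
  endfacet
  facet normal 0.0000 0.0000 -1.0000
    outer loop
      vertex 15.7 1.2 0.0
      vertex 8.4 0.3 0.0
      vertex 21.1 14.0 0.0
    endloop
  endfacet
  facet normal 0.0000 0.0000 -1.0000
    outer loop
      vertex 20.7 6.6 0.0
      vertex 15.7 1.2 0.0
      vertex 21.1 14.0 0.0
    endloop
  endfacet
  facet normal 0.7240 0.5400 0.4292
    outer loop
      vertex 21.1 14.0 0.0
      vertex 16.7 19.9 0.0
      vertex 10.8 10.8 21.4
    endloop
  endfacet
  facet normal 0.1960 0.8818 0.4290
    outer loop
      vertex 16.7 19.9 0.0
      vertex 9.5 21.5 0.0
      vertex 10.8 10.8 21.4
    endloop
  endfacet
  facet normal -0.4041 0.8081 0.4286
    outer loop
      vertex 9.5 21.5 0.0
      vertex 2.9 18.2 0.0
      vertex 10.8 10.8 21.4
    endloop
  endfacet
  facet normal -0.8308 0.3543 0.4292
    outer loop
      vertex 2.9 18.2 0.0
      vertex 0.0 11.4 0.0
      vertex 10.8 10.8 21.4
    endloop
  endfacet
  facet normal -0.8632 -0.2675 0.4281
    outer loop
      vertex 0.0 11.4 0.0
      vertex 2.2 4.3 0.0
      vertex 10.8 10.8 21.4
    endloop
  endfacet
  facet normal -0.4901 -0.7596 0.4277
    outer loop
      vertex 2.2 4.3 0.0
      vertex 8.4 0.3 0.0
      vertex 10.8 10.8 21.4
    endloop
  endfacet
  facet normal 0.1106 -0.8971 0.4278
    outer loop
      vertex 8.4 0.3 0.0
      vertex 15.7 1.2 0.0
      vertex 10.8 10.8 21.4
    endloop
  endfacet
  facet normal 0.6634 -0.6142 0.4274
    outer loop
      vertex 15.7 1.2 0.0
      vertex 20.7 6.6 0.0
      vertex 10.8 10.8 21.4
    endloop
  endfacet
  facet normal 0.9028 -0.0488 0.4272
    outer loop
      vertex 20.7 6.6 0.0
      vertex 21.1 14.0 0.0
      vertex 10.8 10.8 21.4
    endloop
  endfacet
endsolid part

The G0 Z moves step by Δz≈4.3 mm. The G1 loops shrink linearly with z, so the solid tapers from its base footprint up to z≈21.4. Closing with a flat bottom cap and the tapered top and triangulating gives 16 facets — a regular 9-sided pyramid, base circumscribed radius ≈ 10.8 mm, apex at z ≈ 21.4 mm.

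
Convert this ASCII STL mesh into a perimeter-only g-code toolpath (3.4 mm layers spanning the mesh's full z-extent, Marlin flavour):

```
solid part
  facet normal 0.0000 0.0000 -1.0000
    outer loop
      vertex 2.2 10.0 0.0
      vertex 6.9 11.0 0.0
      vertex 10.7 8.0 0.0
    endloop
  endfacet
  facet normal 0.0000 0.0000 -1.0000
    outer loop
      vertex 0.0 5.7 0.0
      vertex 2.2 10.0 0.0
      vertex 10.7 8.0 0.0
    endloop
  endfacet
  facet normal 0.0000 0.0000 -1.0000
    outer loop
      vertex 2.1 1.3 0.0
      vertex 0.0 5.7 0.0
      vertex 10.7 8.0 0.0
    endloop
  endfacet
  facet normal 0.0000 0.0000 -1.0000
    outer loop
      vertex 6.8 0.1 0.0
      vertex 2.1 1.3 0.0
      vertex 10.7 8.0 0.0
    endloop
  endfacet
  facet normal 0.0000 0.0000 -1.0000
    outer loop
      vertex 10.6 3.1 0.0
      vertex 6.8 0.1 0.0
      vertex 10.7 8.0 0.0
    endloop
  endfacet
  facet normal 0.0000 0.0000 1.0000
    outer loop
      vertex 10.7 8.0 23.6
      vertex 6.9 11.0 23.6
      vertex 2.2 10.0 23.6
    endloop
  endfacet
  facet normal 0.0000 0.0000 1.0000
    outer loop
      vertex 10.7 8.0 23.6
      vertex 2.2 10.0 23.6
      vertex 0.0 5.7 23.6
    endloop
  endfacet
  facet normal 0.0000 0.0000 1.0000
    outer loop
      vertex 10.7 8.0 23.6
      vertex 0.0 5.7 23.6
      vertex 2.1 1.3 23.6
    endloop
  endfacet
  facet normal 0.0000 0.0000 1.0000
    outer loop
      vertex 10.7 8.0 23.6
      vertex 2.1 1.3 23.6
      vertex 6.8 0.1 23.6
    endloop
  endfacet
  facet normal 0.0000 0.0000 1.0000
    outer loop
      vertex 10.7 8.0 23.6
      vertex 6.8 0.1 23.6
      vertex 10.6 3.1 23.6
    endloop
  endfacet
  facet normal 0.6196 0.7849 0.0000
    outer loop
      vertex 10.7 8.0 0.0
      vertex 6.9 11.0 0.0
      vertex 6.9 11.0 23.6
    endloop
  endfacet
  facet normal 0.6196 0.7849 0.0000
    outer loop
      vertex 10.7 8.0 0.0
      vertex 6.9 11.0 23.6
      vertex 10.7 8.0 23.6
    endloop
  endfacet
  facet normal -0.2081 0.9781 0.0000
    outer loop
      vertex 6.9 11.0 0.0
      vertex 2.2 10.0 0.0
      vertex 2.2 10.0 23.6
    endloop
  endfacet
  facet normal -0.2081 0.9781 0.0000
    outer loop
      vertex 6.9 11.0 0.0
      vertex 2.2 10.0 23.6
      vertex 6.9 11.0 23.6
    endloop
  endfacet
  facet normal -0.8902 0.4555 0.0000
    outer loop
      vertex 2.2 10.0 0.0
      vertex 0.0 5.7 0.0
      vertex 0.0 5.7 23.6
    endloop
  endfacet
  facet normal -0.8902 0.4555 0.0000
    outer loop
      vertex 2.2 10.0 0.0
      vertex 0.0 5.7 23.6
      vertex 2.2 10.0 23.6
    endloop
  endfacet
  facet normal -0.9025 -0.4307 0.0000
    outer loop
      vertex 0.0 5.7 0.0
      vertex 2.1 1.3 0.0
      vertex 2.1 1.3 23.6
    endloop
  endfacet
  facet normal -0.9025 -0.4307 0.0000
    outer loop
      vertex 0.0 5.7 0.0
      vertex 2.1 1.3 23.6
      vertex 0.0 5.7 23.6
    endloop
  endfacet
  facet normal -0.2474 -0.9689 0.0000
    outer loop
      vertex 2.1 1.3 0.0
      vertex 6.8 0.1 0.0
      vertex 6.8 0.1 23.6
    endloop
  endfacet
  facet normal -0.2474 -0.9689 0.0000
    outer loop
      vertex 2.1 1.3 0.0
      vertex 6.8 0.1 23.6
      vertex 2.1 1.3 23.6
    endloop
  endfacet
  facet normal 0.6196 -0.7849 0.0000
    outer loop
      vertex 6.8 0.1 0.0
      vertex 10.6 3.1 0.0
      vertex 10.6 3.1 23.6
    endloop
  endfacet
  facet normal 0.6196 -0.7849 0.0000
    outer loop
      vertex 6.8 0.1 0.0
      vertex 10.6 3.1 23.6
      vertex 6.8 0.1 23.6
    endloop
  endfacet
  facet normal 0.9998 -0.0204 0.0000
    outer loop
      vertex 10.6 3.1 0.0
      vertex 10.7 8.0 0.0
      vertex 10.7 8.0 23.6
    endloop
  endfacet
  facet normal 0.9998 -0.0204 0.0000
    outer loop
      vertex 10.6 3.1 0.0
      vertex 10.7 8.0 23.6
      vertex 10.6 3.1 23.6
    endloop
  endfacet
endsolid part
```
; perimeter-only toolpath
G21 ; units = mm
G90 ; absolute positioning
G28 ; home
; layer 1
G0 Z3.4
G0 X10.7 Y8.0
G1 X6.9 Y11.0
G1 X2.2 Y10.0
G1 X0.0 Y5.7
G1 X2.1 Y1.3
G1 X6.8 Y0.1
G1 X10.6 Y3.1
G1 X10.7 Y8.0
; layer 2
G0 Z6.7
G0 X10.7 Y8.0
G1 X6.9 Y11.0
G1 X2.2 Y10.0
G1 X0.0 Y5.7
G1 X2.1 Y1.3
G1 X6.8 Y0.1
G1 X10.6 Y3.1
G1 X10.7 Y8.0
; layer 3
G0 Z10.1
G0 X10.7 Y8.0
G1 X6.9 Y11.0
G1 X2.2 Y10.0
G1 X0.0 Y5.7
G1 X2.1 Y1.3
G1 X6.8 Y0.1
G1 X10.6 Y3.1
G1 X10.7 Y8.0
; layer 4
G0 Z13.5
G0 X10.7 Y8.0
G1 X6.9 Y11.0
G1 X2.2 Y10.0
G1 X0.0 Y5.7
G1 X2.1 Y1.3
G1 X6.8 Y0.1
G1 X10.6 Y3.1
G1 X10.7 Y8.0
; layer 5
G0 Z16.9
G0 X10.7 Y8.0
G1 X6.9 Y11.0
G1 X2.2 Y10.0
G1 X0.0 Y5.7
G1 X2.1 Y1.3
G1 X6.8 Y0.1
G1 X10.6 Y3.1
G1 X10.7 Y8.0
; layer 6
G0 Z20.2
G0 X10.7 Y8.0
G1 X6.9 Y11.0
G1 X2.2 Y10.0
G1 X0.0 Y5.7
G1 X2.1 Y1.3
G1 X6.8 Y0.1
G1 X10.6 Y3.1
G1 X10.7 Y8.0
; layer 7
G0 Z23.6
G0 X10.7 Y8.0
G1 X6.9 Y11.0
G1 X2.2 Y10.0
G1 X0.0 Y5.7
G1 X2.1 Y1.3
G1 X6.8 Y0.1
G1 X10.6 Y3.1
G1 X10.7 Y8.0
M2 ; end

The solid is a regular 7-sided prism (a cylinder approximated with 7 flat sides), circumscribed radius ≈ 5.6 mm, height ≈ 23.6 mm. Slicing at Δz = 3.4 mm — 7 equal slices spanning the solid's height, so layer i sits at z = i·h/7 — gives 7 non-empty perimeters. Each is a 7-segment closed polygon; G0 lifts to the layer z and rapids to the start vertex, then G1 traces the edges.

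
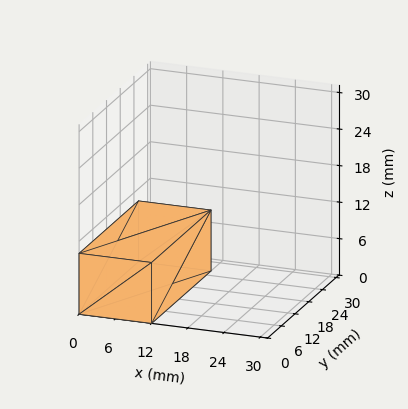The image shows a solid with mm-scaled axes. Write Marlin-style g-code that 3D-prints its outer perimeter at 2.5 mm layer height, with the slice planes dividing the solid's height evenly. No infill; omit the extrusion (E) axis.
Reading the render: the shape is a rectangular box, roughly 12 × 26 mm footprint and 10 mm tall (dimensions read to the nearest mm from the axis ticks). For the g-code, the solid's height is divided into equal slices at the stated Δz and each level perimeter traced with G1 moves after a G0 lift.

; perimeter-only toolpath
G21 ; units = mm
G90 ; absolute positioning
G28 ; home
; layer 1
G0 Z2.5
G0 X0.0 Y0.0
G1 X12.0 Y0.0
G1 X12.0 Y26.0
G1 X0.0 Y26.0
G1 X0.0 Y0.0
; layer 2
G0 Z5.0
G0 X0.0 Y0.0
G1 X12.0 Y0.0
G1 X12.0 Y26.0
G1 X0.0 Y26.0
G1 X0.0 Y0.0
; layer 3
G0 Z7.5
G0 X0.0 Y0.0
G1 X12.0 Y0.0
G1 X12.0 Y26.0
G1 X0.0 Y26.0
G1 X0.0 Y0.0
; layer 4
G0 Z10.0
G0 X0.0 Y0.0
G1 X12.0 Y0.0
G1 X12.0 Y26.0
G1 X0.0 Y26.0
G1 X0.0 Y0.0
M2 ; end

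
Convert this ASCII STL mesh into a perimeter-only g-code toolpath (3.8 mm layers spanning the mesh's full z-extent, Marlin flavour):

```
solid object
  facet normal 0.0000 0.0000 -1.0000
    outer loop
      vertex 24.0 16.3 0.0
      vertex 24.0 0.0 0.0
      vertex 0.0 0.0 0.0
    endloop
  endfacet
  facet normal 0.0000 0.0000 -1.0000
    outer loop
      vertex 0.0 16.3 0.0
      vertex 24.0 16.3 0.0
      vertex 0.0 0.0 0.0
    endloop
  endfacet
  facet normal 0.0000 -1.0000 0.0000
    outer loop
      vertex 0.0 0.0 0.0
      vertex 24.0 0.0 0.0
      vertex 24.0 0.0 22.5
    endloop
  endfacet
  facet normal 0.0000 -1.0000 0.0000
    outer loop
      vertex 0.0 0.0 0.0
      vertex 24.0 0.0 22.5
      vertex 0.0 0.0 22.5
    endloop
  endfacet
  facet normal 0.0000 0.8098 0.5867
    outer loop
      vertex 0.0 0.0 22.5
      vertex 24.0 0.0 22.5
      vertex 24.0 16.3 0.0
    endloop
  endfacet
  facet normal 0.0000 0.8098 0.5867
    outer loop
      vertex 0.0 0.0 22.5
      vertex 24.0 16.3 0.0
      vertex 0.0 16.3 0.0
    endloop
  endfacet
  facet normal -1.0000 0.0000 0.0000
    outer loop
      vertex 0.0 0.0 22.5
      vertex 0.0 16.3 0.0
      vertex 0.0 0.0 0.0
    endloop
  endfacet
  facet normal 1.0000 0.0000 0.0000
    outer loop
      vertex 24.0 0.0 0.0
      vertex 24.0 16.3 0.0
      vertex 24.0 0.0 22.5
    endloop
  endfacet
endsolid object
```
; perimeter-only toolpath
G21 ; units = mm
G90 ; absolute positioning
G28 ; home
; layer 1
G0 Z3.8
G0 X0.0 Y0.0
G1 X24.0 Y0.0
G1 X24.0 Y13.6
G1 X0.0 Y13.6
G1 X0.0 Y0.0
; layer 2
G0 Z7.5
G0 X0.0 Y0.0
G1 X24.0 Y0.0
G1 X24.0 Y10.9
G1 X0.0 Y10.9
G1 X0.0 Y0.0
; layer 3
G0 Z11.2
G0 X0.0 Y0.0
G1 X24.0 Y0.0
G1 X24.0 Y8.2
G1 X0.0 Y8.2
G1 X0.0 Y0.0
; layer 4
G0 Z15.0
G0 X0.0 Y0.0
G1 X24.0 Y0.0
G1 X24.0 Y5.4
G1 X0.0 Y5.4
G1 X0.0 Y0.0
; layer 5
G0 Z18.8
G0 X0.0 Y0.0
G1 X24.0 Y0.0
G1 X24.0 Y2.7
G1 X0.0 Y2.7
G1 X0.0 Y0.0
M2 ; end

The solid is a wedge (ramp): 24 × 16.3 mm base, rising to 22.5 mm along the y=0 edge and sloping linearly to z=0 at y=16.3. Slicing at Δz = 3.8 mm — 6 equal slices spanning the solid's height, so layer i sits at z = i·h/6 — gives 5 non-empty perimeters. Each is a 4-segment closed polygon; G0 lifts to the layer z and rapids to the start vertex, then G1 traces the edges. The cross-section shrinks linearly with z (the slice at the apex is degenerate and omitted).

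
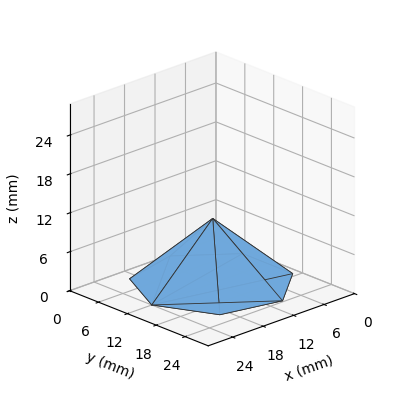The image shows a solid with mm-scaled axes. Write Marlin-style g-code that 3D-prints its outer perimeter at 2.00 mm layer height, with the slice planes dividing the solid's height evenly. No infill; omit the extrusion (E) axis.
Reading the render: the shape is a regular 7-sided pyramid, base circumscribed radius ≈ 12 mm, apex at z ≈ 10 mm (dimensions read to the nearest mm from the axis ticks). For the g-code, the solid's height is divided into equal slices at the stated Δz and each level perimeter traced with G1 moves after a G0 lift.

; perimeter-only toolpath
G21 ; units = mm
G90 ; absolute positioning
G28 ; home
; layer 1
G0 Z2.00
G0 X21.60 Y12.00
G1 X17.98 Y19.50
G1 X9.86 Y21.36
G1 X3.35 Y16.17
G1 X3.35 Y7.83
G1 X9.86 Y2.64
G1 X17.98 Y4.50
G1 X21.60 Y12.00
; layer 2
G0 Z4.00
G0 X19.20 Y12.00
G1 X16.49 Y17.63
G1 X10.40 Y19.02
G1 X5.51 Y15.13
G1 X5.51 Y8.87
G1 X10.40 Y4.98
G1 X16.49 Y6.37
G1 X19.20 Y12.00
; layer 3
G0 Z6.00
G0 X16.80 Y12.00
G1 X14.99 Y15.75
G1 X10.93 Y16.68
G1 X7.68 Y14.08
G1 X7.68 Y9.92
G1 X10.93 Y7.32
G1 X14.99 Y8.25
G1 X16.80 Y12.00
; layer 4
G0 Z8.00
G0 X14.40 Y12.00
G1 X13.50 Y13.88
G1 X11.47 Y14.34
G1 X9.84 Y13.04
G1 X9.84 Y10.96
G1 X11.47 Y9.66
G1 X13.50 Y10.12
G1 X14.40 Y12.00
M2 ; end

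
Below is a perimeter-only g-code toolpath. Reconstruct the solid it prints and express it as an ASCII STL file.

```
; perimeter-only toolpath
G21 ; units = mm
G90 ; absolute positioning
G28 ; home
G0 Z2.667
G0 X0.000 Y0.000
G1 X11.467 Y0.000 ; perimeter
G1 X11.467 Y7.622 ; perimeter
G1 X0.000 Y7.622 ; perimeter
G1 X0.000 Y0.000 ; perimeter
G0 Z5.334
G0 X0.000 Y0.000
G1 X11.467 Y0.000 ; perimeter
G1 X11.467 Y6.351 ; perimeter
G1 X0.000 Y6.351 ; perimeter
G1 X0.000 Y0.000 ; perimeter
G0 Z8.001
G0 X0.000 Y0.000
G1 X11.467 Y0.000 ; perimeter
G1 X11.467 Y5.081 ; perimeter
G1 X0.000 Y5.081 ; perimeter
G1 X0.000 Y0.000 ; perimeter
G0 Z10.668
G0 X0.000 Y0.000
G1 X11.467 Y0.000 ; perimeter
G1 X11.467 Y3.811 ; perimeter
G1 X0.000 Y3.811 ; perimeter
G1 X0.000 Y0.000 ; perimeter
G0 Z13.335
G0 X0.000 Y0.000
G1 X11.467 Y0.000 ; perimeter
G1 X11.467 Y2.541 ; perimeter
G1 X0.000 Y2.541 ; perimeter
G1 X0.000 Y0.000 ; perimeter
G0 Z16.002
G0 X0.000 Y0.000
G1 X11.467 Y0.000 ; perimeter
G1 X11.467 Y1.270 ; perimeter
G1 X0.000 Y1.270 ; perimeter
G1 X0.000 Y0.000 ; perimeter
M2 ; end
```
solid part
  facet normal 0.0000 0.0000 -1.0000
    outer loop
      vertex 11.467 8.892 0.000
      vertex 11.467 0.000 0.000
      vertex 0.000 0.000 0.000
    endloop
  endfacet
  facet normal 0.0000 0.0000 -1.0000
    outer loop
      vertex 0.000 8.892 0.000
      vertex 11.467 8.892 0.000
      vertex 0.000 0.000 0.000
    endloop
  endfacet
  facet normal 0.0000 -1.0000 0.0000
    outer loop
      vertex 0.000 0.000 0.000
      vertex 11.467 0.000 0.000
      vertex 11.467 0.000 18.669
    endloop
  endfacet
  facet normal 0.0000 -1.0000 0.0000
    outer loop
      vertex 0.000 0.000 0.000
      vertex 11.467 0.000 18.669
      vertex 0.000 0.000 18.669
    endloop
  endfacet
  facet normal 0.0000 0.9028 0.4300
    outer loop
      vertex 0.000 0.000 18.669
      vertex 11.467 0.000 18.669
      vertex 11.467 8.892 0.000
    endloop
  endfacet
  facet normal 0.0000 0.9028 0.4300
    outer loop
      vertex 0.000 0.000 18.669
      vertex 11.467 8.892 0.000
      vertex 0.000 8.892 0.000
    endloop
  endfacet
  facet normal -1.0000 0.0000 0.0000
    outer loop
      vertex 0.000 0.000 18.669
      vertex 0.000 8.892 0.000
      vertex 0.000 0.000 0.000
    endloop
  endfacet
  facet normal 1.0000 0.0000 0.0000
    outer loop
      vertex 11.467 0.000 0.000
      vertex 11.467 8.892 0.000
      vertex 11.467 0.000 18.669
    endloop
  endfacet
endsolid part

The G0 Z moves step by Δz≈2.667 mm. The G1 loops shrink linearly with z, so the solid tapers from its base footprint up to z≈18.7. Closing with a flat bottom cap and the tapered top and triangulating gives 8 facets — a wedge (ramp): 11.5 × 8.89 mm base, rising to 18.7 mm along the y=0 edge and sloping linearly to z=0 at y=8.89.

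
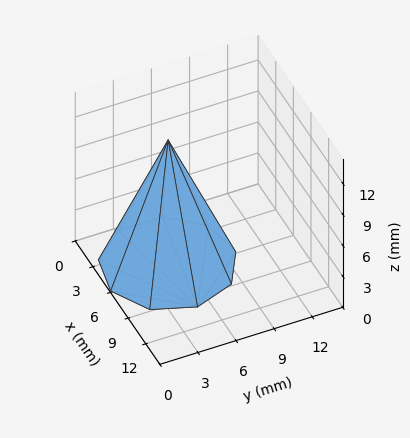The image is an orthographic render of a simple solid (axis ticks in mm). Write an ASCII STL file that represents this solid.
Reading the render: the shape is a regular 9-sided pyramid, base circumscribed radius ≈ 5 mm, apex at z ≈ 12 mm (dimensions read to the nearest mm from the axis ticks). For the STL, each face is triangulated and given an outward normal.

solid part
  facet normal 0.0000 0.0000 -1.0000
    outer loop
      vertex 5.868 9.924 0.000
      vertex 8.830 8.214 0.000
      vertex 10.000 5.000 0.000
    endloop
  endfacet
  facet normal 0.0000 0.0000 -1.0000
    outer loop
      vertex 2.500 9.330 0.000
      vertex 5.868 9.924 0.000
      vertex 10.000 5.000 0.000
    endloop
  endfacet
  facet normal 0.0000 0.0000 -1.0000
    outer loop
      vertex 0.302 6.710 0.000
      vertex 2.500 9.330 0.000
      vertex 10.000 5.000 0.000
    endloop
  endfacet
  facet normal 0.0000 0.0000 -1.0000
    outer loop
      vertex 0.302 3.290 0.000
      vertex 0.302 6.710 0.000
      vertex 10.000 5.000 0.000
    endloop
  endfacet
  facet normal 0.0000 0.0000 -1.0000
    outer loop
      vertex 2.500 0.670 0.000
      vertex 0.302 3.290 0.000
      vertex 10.000 5.000 0.000
    endloop
  endfacet
  facet normal 0.0000 0.0000 -1.0000
    outer loop
      vertex 5.868 0.076 0.000
      vertex 2.500 0.670 0.000
      vertex 10.000 5.000 0.000
    endloop
  endfacet
  facet normal 0.0000 0.0000 -1.0000
    outer loop
      vertex 8.830 1.786 0.000
      vertex 5.868 0.076 0.000
      vertex 10.000 5.000 0.000
    endloop
  endfacet
  facet normal 0.8750 0.3185 0.3646
    outer loop
      vertex 10.000 5.000 0.000
      vertex 8.830 8.214 0.000
      vertex 5.000 5.000 12.000
    endloop
  endfacet
  facet normal 0.4656 0.8064 0.3646
    outer loop
      vertex 8.830 8.214 0.000
      vertex 5.868 9.924 0.000
      vertex 5.000 5.000 12.000
    endloop
  endfacet
  facet normal -0.1617 0.9170 0.3646
    outer loop
      vertex 5.868 9.924 0.000
      vertex 2.500 9.330 0.000
      vertex 5.000 5.000 12.000
    endloop
  endfacet
  facet normal -0.7134 0.5985 0.3646
    outer loop
      vertex 2.500 9.330 0.000
      vertex 0.302 6.710 0.000
      vertex 5.000 5.000 12.000
    endloop
  endfacet
  facet normal -0.9312 0.0000 0.3646
    outer loop
      vertex 0.302 6.710 0.000
      vertex 0.302 3.290 0.000
      vertex 5.000 5.000 12.000
    endloop
  endfacet
  facet normal -0.7134 -0.5985 0.3646
    outer loop
      vertex 0.302 3.290 0.000
      vertex 2.500 0.670 0.000
      vertex 5.000 5.000 12.000
    endloop
  endfacet
  facet normal -0.1617 -0.9170 0.3646
    outer loop
      vertex 2.500 0.670 0.000
      vertex 5.868 0.076 0.000
      vertex 5.000 5.000 12.000
    endloop
  endfacet
  facet normal 0.4656 -0.8064 0.3646
    outer loop
      vertex 5.868 0.076 0.000
      vertex 8.830 1.786 0.000
      vertex 5.000 5.000 12.000
    endloop
  endfacet
  facet normal 0.8750 -0.3185 0.3646
    outer loop
      vertex 8.830 1.786 0.000
      vertex 10.000 5.000 0.000
      vertex 5.000 5.000 12.000
    endloop
  endfacet
endsolid part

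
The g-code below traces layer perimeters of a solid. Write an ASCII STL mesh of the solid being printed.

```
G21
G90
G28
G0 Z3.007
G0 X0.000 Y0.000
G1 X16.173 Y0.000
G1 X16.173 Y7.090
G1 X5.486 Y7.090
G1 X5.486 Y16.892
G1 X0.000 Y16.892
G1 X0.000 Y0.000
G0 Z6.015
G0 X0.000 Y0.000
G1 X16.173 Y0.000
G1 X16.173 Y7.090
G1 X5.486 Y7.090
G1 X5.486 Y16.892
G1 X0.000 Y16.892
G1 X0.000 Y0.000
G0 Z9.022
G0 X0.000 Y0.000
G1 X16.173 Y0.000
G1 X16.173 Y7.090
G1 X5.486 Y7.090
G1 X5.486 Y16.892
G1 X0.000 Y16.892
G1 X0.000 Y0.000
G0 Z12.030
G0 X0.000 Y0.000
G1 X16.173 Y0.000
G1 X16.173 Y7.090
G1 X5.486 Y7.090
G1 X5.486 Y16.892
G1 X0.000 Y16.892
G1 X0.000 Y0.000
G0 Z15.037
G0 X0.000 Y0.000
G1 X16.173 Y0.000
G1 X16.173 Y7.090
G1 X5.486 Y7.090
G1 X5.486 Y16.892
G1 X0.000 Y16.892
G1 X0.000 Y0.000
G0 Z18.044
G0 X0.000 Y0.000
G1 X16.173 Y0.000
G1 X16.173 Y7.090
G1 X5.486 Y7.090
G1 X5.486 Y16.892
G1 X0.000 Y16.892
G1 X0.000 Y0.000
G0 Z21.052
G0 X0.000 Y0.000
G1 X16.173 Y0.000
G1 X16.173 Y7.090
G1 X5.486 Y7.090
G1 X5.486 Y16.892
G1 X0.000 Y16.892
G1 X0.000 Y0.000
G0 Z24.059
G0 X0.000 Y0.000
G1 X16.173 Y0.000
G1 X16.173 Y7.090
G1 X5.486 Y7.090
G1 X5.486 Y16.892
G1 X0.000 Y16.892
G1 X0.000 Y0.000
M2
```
solid part
  facet normal 0.0000 0.0000 -1.0000
    outer loop
      vertex 16.173 7.090 0.000
      vertex 16.173 0.000 0.000
      vertex 0.000 0.000 0.000
    endloop
  endfacet
  facet normal 0.0000 0.0000 -1.0000
    outer loop
      vertex 5.486 7.090 0.000
      vertex 16.173 7.090 0.000
      vertex 0.000 0.000 0.000
    endloop
  endfacet
  facet normal 0.0000 0.0000 -1.0000
    outer loop
      vertex 5.486 16.892 0.000
      vertex 5.486 7.090 0.000
      vertex 0.000 0.000 0.000
    endloop
  endfacet
  facet normal 0.0000 0.0000 -1.0000
    outer loop
      vertex 0.000 16.892 0.000
      vertex 5.486 16.892 0.000
      vertex 0.000 0.000 0.000
    endloop
  endfacet
  facet normal 0.0000 0.0000 1.0000
    outer loop
      vertex 0.000 0.000 24.059
      vertex 16.173 0.000 24.059
      vertex 16.173 7.090 24.059
    endloop
  endfacet
  facet normal 0.0000 0.0000 1.0000
    outer loop
      vertex 0.000 0.000 24.059
      vertex 16.173 7.090 24.059
      vertex 5.486 7.090 24.059
    endloop
  endfacet
  facet normal 0.0000 0.0000 1.0000
    outer loop
      vertex 0.000 0.000 24.059
      vertex 5.486 7.090 24.059
      vertex 5.486 16.892 24.059
    endloop
  endfacet
  facet normal 0.0000 0.0000 1.0000
    outer loop
      vertex 0.000 0.000 24.059
      vertex 5.486 16.892 24.059
      vertex 0.000 16.892 24.059
    endloop
  endfacet
  facet normal 0.0000 -1.0000 0.0000
    outer loop
      vertex 0.000 0.000 0.000
      vertex 16.173 0.000 0.000
      vertex 16.173 0.000 24.059
    endloop
  endfacet
  facet normal 0.0000 -1.0000 0.0000
    outer loop
      vertex 0.000 0.000 0.000
      vertex 16.173 0.000 24.059
      vertex 0.000 0.000 24.059
    endloop
  endfacet
  facet normal 1.0000 0.0000 0.0000
    outer loop
      vertex 16.173 0.000 0.000
      vertex 16.173 7.090 0.000
      vertex 16.173 7.090 24.059
    endloop
  endfacet
  facet normal 1.0000 0.0000 0.0000
    outer loop
      vertex 16.173 0.000 0.000
      vertex 16.173 7.090 24.059
      vertex 16.173 0.000 24.059
    endloop
  endfacet
  facet normal 0.0000 1.0000 0.0000
    outer loop
      vertex 16.173 7.090 0.000
      vertex 5.486 7.090 0.000
      vertex 5.486 7.090 24.059
    endloop
  endfacet
  facet normal 0.0000 1.0000 0.0000
    outer loop
      vertex 16.173 7.090 0.000
      vertex 5.486 7.090 24.059
      vertex 16.173 7.090 24.059
    endloop
  endfacet
  facet normal 1.0000 0.0000 0.0000
    outer loop
      vertex 5.486 7.090 0.000
      vertex 5.486 16.892 0.000
      vertex 5.486 16.892 24.059
    endloop
  endfacet
  facet normal 1.0000 0.0000 0.0000
    outer loop
      vertex 5.486 7.090 0.000
      vertex 5.486 16.892 24.059
      vertex 5.486 7.090 24.059
    endloop
  endfacet
  facet normal 0.0000 1.0000 0.0000
    outer loop
      vertex 5.486 16.892 0.000
      vertex 0.000 16.892 0.000
      vertex 0.000 16.892 24.059
    endloop
  endfacet
  facet normal 0.0000 1.0000 0.0000
    outer loop
      vertex 5.486 16.892 0.000
      vertex 0.000 16.892 24.059
      vertex 5.486 16.892 24.059
    endloop
  endfacet
  facet normal -1.0000 0.0000 0.0000
    outer loop
      vertex 0.000 16.892 0.000
      vertex 0.000 0.000 0.000
      vertex 0.000 0.000 24.059
    endloop
  endfacet
  facet normal -1.0000 0.0000 0.0000
    outer loop
      vertex 0.000 16.892 0.000
      vertex 0.000 0.000 24.059
      vertex 0.000 16.892 24.059
    endloop
  endfacet
endsolid part

The G0 Z moves step by Δz≈3.007 mm. Every layer's G1 loop is the same polygon, so the solid is a straight extrusion of it from z=0 to z≈24.1. Closing with flat bottom and top caps and triangulating gives 20 facets — an L-shaped prism: outer 16.2 × 16.9 mm, arm thicknesses ≈ 7.09 mm (horizontal) and 5.49 mm (vertical), extruded 24.1 mm in z.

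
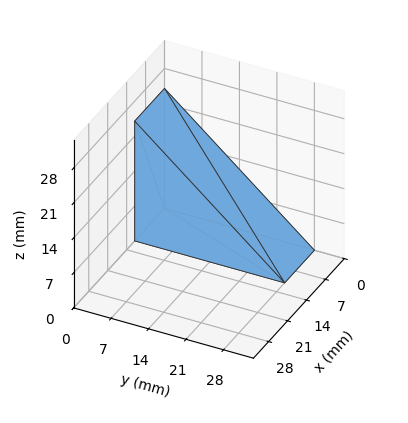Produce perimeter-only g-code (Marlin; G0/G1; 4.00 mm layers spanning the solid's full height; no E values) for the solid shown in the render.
Reading the render: the shape is a wedge (ramp): 11 × 28 mm base, rising to 24 mm along the y=0 edge and sloping linearly to z=0 at y=28 (dimensions read to the nearest mm from the axis ticks). For the g-code, the solid's height is divided into equal slices at the stated Δz and each level perimeter traced with G1 moves after a G0 lift.

; perimeter-only toolpath
G21 ; units = mm
G90 ; absolute positioning
G28 ; home
; layer 1
G0 Z4.00
G0 X0.00 Y0.00
G1 X11.00 Y0.00
G1 X11.00 Y23.33
G1 X0.00 Y23.33
G1 X0.00 Y0.00
; layer 2
G0 Z8.00
G0 X0.00 Y0.00
G1 X11.00 Y0.00
G1 X11.00 Y18.67
G1 X0.00 Y18.67
G1 X0.00 Y0.00
; layer 3
G0 Z12.00
G0 X0.00 Y0.00
G1 X11.00 Y0.00
G1 X11.00 Y14.00
G1 X0.00 Y14.00
G1 X0.00 Y0.00
; layer 4
G0 Z16.00
G0 X0.00 Y0.00
G1 X11.00 Y0.00
G1 X11.00 Y9.33
G1 X0.00 Y9.33
G1 X0.00 Y0.00
; layer 5
G0 Z20.00
G0 X0.00 Y0.00
G1 X11.00 Y0.00
G1 X11.00 Y4.67
G1 X0.00 Y4.67
G1 X0.00 Y0.00
M2 ; end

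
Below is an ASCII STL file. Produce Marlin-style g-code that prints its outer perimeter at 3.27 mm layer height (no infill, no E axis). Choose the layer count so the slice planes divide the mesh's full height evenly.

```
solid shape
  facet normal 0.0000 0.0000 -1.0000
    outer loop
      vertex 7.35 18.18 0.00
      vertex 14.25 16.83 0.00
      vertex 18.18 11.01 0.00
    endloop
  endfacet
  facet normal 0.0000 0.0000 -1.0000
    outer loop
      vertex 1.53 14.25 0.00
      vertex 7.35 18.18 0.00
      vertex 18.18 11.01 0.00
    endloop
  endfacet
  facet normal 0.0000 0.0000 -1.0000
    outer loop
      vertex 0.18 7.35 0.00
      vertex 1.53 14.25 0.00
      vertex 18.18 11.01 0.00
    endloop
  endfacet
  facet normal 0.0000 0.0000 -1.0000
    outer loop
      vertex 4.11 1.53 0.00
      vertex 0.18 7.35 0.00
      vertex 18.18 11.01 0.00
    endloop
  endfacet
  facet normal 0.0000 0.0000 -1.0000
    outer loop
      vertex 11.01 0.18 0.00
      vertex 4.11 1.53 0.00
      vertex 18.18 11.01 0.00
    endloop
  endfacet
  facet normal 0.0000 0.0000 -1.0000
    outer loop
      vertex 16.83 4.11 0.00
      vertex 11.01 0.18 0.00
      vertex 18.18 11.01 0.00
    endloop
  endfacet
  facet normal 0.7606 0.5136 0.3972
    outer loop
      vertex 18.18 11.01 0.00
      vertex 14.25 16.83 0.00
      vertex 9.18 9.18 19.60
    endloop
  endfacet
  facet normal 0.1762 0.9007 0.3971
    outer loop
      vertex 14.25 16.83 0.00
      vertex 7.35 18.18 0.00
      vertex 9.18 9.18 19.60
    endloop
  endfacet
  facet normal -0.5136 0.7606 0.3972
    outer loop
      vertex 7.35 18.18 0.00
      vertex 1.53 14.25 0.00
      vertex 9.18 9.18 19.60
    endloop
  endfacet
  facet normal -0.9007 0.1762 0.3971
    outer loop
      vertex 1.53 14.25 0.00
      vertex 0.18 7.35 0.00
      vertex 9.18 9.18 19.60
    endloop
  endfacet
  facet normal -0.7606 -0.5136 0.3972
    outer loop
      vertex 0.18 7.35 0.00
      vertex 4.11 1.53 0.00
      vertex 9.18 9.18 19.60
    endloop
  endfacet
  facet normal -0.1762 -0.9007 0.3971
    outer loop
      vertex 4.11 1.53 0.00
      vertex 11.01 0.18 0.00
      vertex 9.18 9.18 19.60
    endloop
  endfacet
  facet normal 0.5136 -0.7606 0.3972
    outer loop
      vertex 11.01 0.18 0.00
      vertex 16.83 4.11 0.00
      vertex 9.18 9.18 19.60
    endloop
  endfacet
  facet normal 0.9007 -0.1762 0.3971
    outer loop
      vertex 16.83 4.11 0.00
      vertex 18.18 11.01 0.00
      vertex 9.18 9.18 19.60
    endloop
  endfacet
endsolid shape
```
; perimeter-only toolpath
G21 ; units = mm
G90 ; absolute positioning
G28 ; home
; layer 1
G0 Z3.27
G0 X16.68 Y10.71
G1 X13.40 Y15.55
G1 X7.65 Y16.68
G1 X2.81 Y13.40
G1 X1.68 Y7.65
G1 X4.96 Y2.81
G1 X10.71 Y1.68
G1 X15.55 Y4.96
G1 X16.68 Y10.71
; layer 2
G0 Z6.53
G0 X15.18 Y10.40
G1 X12.56 Y14.28
G1 X7.96 Y15.18
G1 X4.08 Y12.56
G1 X3.18 Y7.96
G1 X5.80 Y4.08
G1 X10.40 Y3.18
G1 X14.28 Y5.80
G1 X15.18 Y10.40
; layer 3
G0 Z9.80
G0 X13.68 Y10.09
G1 X11.71 Y13.00
G1 X8.27 Y13.68
G1 X5.35 Y11.71
G1 X4.68 Y8.27
G1 X6.64 Y5.35
G1 X10.09 Y4.68
G1 X13.00 Y6.64
G1 X13.68 Y10.09
; layer 4
G0 Z13.07
G0 X12.18 Y9.79
G1 X10.87 Y11.73
G1 X8.57 Y12.18
G1 X6.63 Y10.87
G1 X6.18 Y8.57
G1 X7.49 Y6.63
G1 X9.79 Y6.18
G1 X11.73 Y7.49
G1 X12.18 Y9.79
; layer 5
G0 Z16.33
G0 X10.68 Y9.48
G1 X10.03 Y10.46
G1 X8.88 Y10.68
G1 X7.91 Y10.03
G1 X7.68 Y8.88
G1 X8.34 Y7.91
G1 X9.48 Y7.68
G1 X10.46 Y8.34
G1 X10.68 Y9.48
M2 ; end

The solid is a regular 8-sided pyramid, base circumscribed radius ≈ 9.18 mm, apex at z ≈ 19.6 mm. Slicing at Δz = 3.27 mm — 6 equal slices spanning the solid's height, so layer i sits at z = i·h/6 — gives 5 non-empty perimeters. Each is a 8-segment closed polygon; G0 lifts to the layer z and rapids to the start vertex, then G1 traces the edges. The cross-section shrinks linearly with z (the slice at the apex is degenerate and omitted).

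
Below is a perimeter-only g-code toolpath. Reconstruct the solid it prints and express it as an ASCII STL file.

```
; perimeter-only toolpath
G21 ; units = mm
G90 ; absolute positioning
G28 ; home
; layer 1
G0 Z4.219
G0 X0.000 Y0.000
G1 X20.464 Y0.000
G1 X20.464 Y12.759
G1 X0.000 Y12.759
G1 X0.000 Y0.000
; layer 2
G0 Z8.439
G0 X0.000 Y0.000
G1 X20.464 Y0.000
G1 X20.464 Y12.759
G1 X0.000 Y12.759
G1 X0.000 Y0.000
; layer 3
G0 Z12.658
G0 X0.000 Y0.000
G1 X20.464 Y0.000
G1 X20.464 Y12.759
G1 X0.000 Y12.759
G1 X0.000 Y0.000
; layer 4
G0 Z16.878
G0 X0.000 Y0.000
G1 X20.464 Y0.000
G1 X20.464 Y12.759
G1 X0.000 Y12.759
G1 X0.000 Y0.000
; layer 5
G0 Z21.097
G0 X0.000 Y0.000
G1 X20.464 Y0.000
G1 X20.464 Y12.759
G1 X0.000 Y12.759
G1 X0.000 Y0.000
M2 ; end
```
solid part
  facet normal 0.0000 0.0000 -1.0000
    outer loop
      vertex 20.464 12.759 0.000
      vertex 20.464 0.000 0.000
      vertex 0.000 0.000 0.000
    endloop
  endfacet
  facet normal 0.0000 0.0000 -1.0000
    outer loop
      vertex 0.000 12.759 0.000
      vertex 20.464 12.759 0.000
      vertex 0.000 0.000 0.000
    endloop
  endfacet
  facet normal 0.0000 0.0000 1.0000
    outer loop
      vertex 0.000 0.000 21.097
      vertex 20.464 0.000 21.097
      vertex 20.464 12.759 21.097
    endloop
  endfacet
  facet normal 0.0000 0.0000 1.0000
    outer loop
      vertex 0.000 0.000 21.097
      vertex 20.464 12.759 21.097
      vertex 0.000 12.759 21.097
    endloop
  endfacet
  facet normal 0.0000 -1.0000 0.0000
    outer loop
      vertex 0.000 0.000 0.000
      vertex 20.464 0.000 0.000
      vertex 20.464 0.000 21.097
    endloop
  endfacet
  facet normal 0.0000 -1.0000 0.0000
    outer loop
      vertex 0.000 0.000 0.000
      vertex 20.464 0.000 21.097
      vertex 0.000 0.000 21.097
    endloop
  endfacet
  facet normal 0.0000 1.0000 0.0000
    outer loop
      vertex 20.464 12.759 21.097
      vertex 20.464 12.759 0.000
      vertex 0.000 12.759 0.000
    endloop
  endfacet
  facet normal 0.0000 1.0000 0.0000
    outer loop
      vertex 0.000 12.759 21.097
      vertex 20.464 12.759 21.097
      vertex 0.000 12.759 0.000
    endloop
  endfacet
  facet normal -1.0000 0.0000 0.0000
    outer loop
      vertex 0.000 12.759 21.097
      vertex 0.000 12.759 0.000
      vertex 0.000 0.000 0.000
    endloop
  endfacet
  facet normal -1.0000 0.0000 0.0000
    outer loop
      vertex 0.000 0.000 21.097
      vertex 0.000 12.759 21.097
      vertex 0.000 0.000 0.000
    endloop
  endfacet
  facet normal 1.0000 0.0000 0.0000
    outer loop
      vertex 20.464 0.000 0.000
      vertex 20.464 12.759 0.000
      vertex 20.464 12.759 21.097
    endloop
  endfacet
  facet normal 1.0000 0.0000 0.0000
    outer loop
      vertex 20.464 0.000 0.000
      vertex 20.464 12.759 21.097
      vertex 20.464 0.000 21.097
    endloop
  endfacet
endsolid part

The G0 Z moves step by Δz≈4.219 mm. Every layer's G1 loop is the same polygon, so the solid is a straight extrusion of it from z=0 to z≈21.1. Closing with flat bottom and top caps and triangulating gives 12 facets — a rectangular box, roughly 20.5 × 12.8 mm footprint and 21.1 mm tall.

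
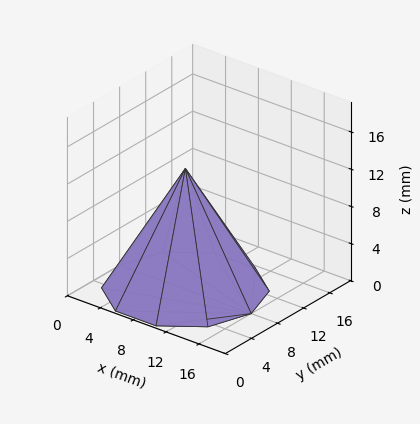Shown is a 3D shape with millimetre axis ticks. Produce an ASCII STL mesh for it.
Reading the render: the shape is a regular 10-sided pyramid, base circumscribed radius ≈ 8 mm, apex at z ≈ 13 mm (dimensions read to the nearest mm from the axis ticks). For the STL, each face is triangulated and given an outward normal.

solid part
  facet normal 0.0000 0.0000 -1.0000
    outer loop
      vertex 10.47 15.61 0.00
      vertex 14.47 12.70 0.00
      vertex 16.00 8.00 0.00
    endloop
  endfacet
  facet normal 0.0000 0.0000 -1.0000
    outer loop
      vertex 5.53 15.61 0.00
      vertex 10.47 15.61 0.00
      vertex 16.00 8.00 0.00
    endloop
  endfacet
  facet normal 0.0000 0.0000 -1.0000
    outer loop
      vertex 1.53 12.70 0.00
      vertex 5.53 15.61 0.00
      vertex 16.00 8.00 0.00
    endloop
  endfacet
  facet normal 0.0000 0.0000 -1.0000
    outer loop
      vertex 0.00 8.00 0.00
      vertex 1.53 12.70 0.00
      vertex 16.00 8.00 0.00
    endloop
  endfacet
  facet normal 0.0000 0.0000 -1.0000
    outer loop
      vertex 1.53 3.30 0.00
      vertex 0.00 8.00 0.00
      vertex 16.00 8.00 0.00
    endloop
  endfacet
  facet normal 0.0000 0.0000 -1.0000
    outer loop
      vertex 5.53 0.39 0.00
      vertex 1.53 3.30 0.00
      vertex 16.00 8.00 0.00
    endloop
  endfacet
  facet normal 0.0000 0.0000 -1.0000
    outer loop
      vertex 10.47 0.39 0.00
      vertex 5.53 0.39 0.00
      vertex 16.00 8.00 0.00
    endloop
  endfacet
  facet normal 0.0000 0.0000 -1.0000
    outer loop
      vertex 14.47 3.30 0.00
      vertex 10.47 0.39 0.00
      vertex 16.00 8.00 0.00
    endloop
  endfacet
  facet normal 0.8207 0.2672 0.5050
    outer loop
      vertex 16.00 8.00 0.00
      vertex 14.47 12.70 0.00
      vertex 8.00 8.00 13.00
    endloop
  endfacet
  facet normal 0.5078 0.6979 0.5050
    outer loop
      vertex 14.47 12.70 0.00
      vertex 10.47 15.61 0.00
      vertex 8.00 8.00 13.00
    endloop
  endfacet
  facet normal 0.0000 0.8630 0.5052
    outer loop
      vertex 10.47 15.61 0.00
      vertex 5.53 15.61 0.00
      vertex 8.00 8.00 13.00
    endloop
  endfacet
  facet normal -0.5078 0.6979 0.5050
    outer loop
      vertex 5.53 15.61 0.00
      vertex 1.53 12.70 0.00
      vertex 8.00 8.00 13.00
    endloop
  endfacet
  facet normal -0.8207 0.2672 0.5050
    outer loop
      vertex 1.53 12.70 0.00
      vertex 0.00 8.00 0.00
      vertex 8.00 8.00 13.00
    endloop
  endfacet
  facet normal -0.8207 -0.2672 0.5050
    outer loop
      vertex 0.00 8.00 0.00
      vertex 1.53 3.30 0.00
      vertex 8.00 8.00 13.00
    endloop
  endfacet
  facet normal -0.5078 -0.6979 0.5050
    outer loop
      vertex 1.53 3.30 0.00
      vertex 5.53 0.39 0.00
      vertex 8.00 8.00 13.00
    endloop
  endfacet
  facet normal 0.0000 -0.8630 0.5052
    outer loop
      vertex 5.53 0.39 0.00
      vertex 10.47 0.39 0.00
      vertex 8.00 8.00 13.00
    endloop
  endfacet
  facet normal 0.5078 -0.6979 0.5050
    outer loop
      vertex 10.47 0.39 0.00
      vertex 14.47 3.30 0.00
      vertex 8.00 8.00 13.00
    endloop
  endfacet
  facet normal 0.8207 -0.2672 0.5050
    outer loop
      vertex 14.47 3.30 0.00
      vertex 16.00 8.00 0.00
      vertex 8.00 8.00 13.00
    endloop
  endfacet
endsolid part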